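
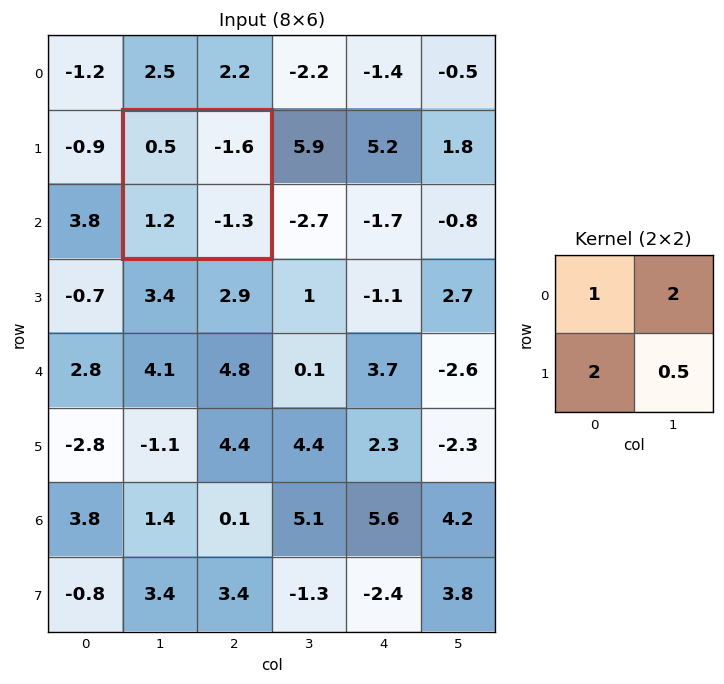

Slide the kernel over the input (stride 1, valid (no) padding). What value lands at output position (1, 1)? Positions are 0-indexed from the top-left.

The receptive field on the input at this output position is [0.5 -1.6 / 1.2 -1.3]. Elementwise product with the kernel and sum: 0.5·1 + -1.6·2 + 1.2·2 + -1.3·0.5.

-0.95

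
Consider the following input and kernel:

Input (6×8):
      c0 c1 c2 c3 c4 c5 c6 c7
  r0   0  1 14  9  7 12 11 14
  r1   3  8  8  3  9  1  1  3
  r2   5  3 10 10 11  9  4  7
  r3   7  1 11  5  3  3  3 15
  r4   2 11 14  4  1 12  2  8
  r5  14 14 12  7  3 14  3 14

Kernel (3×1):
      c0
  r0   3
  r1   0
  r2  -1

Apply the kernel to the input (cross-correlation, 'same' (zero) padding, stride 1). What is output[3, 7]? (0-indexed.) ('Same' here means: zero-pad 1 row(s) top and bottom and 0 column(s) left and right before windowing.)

The receptive field on the zero-padded input at this output position is [7 / 15 / 8]. Elementwise product with the kernel and sum: 7·3 + 8·-1.

13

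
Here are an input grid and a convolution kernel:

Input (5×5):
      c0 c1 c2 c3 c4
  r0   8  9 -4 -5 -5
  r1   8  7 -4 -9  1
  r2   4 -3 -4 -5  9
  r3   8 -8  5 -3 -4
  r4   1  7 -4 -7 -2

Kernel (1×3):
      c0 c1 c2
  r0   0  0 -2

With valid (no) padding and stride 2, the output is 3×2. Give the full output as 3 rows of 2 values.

Output[0,0]: The receptive field on the input at this output position is [8 9 -4]. Elementwise product with the kernel and sum: -4·-2.

8 10
8 -18
8 4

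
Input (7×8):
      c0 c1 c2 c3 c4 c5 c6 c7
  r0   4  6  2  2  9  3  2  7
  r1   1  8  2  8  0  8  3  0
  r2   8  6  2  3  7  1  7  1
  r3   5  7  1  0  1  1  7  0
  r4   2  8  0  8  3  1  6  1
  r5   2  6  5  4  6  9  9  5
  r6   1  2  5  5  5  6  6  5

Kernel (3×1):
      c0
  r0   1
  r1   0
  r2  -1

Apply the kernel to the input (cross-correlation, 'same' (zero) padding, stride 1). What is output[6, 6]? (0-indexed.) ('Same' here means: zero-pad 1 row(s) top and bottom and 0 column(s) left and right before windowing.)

The receptive field on the zero-padded input at this output position is [9 / 6 / 0]. Elementwise product with the kernel and sum: 9·1 + 0·-1.

9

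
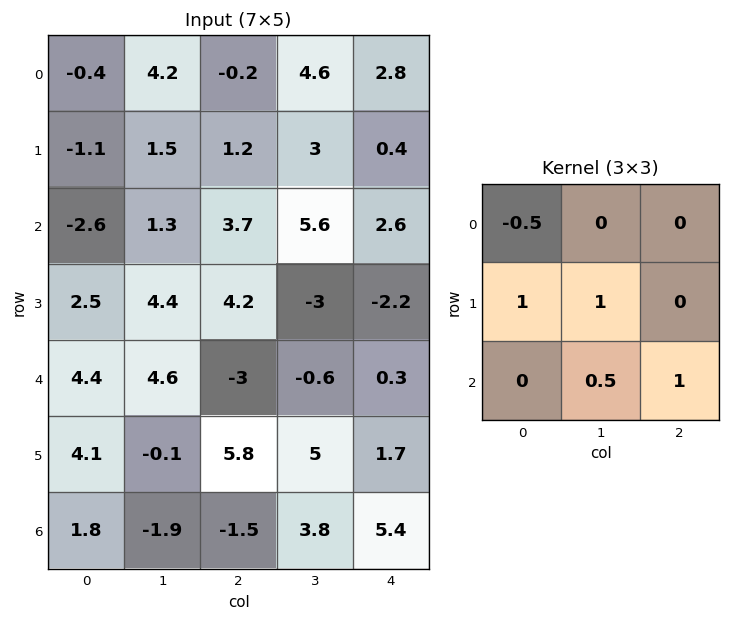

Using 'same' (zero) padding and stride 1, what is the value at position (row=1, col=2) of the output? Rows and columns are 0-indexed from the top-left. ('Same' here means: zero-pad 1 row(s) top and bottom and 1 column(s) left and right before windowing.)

8.05

The receptive field on the zero-padded input at this output position is [4.2 -0.2 4.6 / 1.5 1.2 3 / 1.3 3.7 5.6]. Elementwise product with the kernel and sum: 4.2·-0.5 + 1.5·1 + 1.2·1 + 3.7·0.5 + 5.6·1.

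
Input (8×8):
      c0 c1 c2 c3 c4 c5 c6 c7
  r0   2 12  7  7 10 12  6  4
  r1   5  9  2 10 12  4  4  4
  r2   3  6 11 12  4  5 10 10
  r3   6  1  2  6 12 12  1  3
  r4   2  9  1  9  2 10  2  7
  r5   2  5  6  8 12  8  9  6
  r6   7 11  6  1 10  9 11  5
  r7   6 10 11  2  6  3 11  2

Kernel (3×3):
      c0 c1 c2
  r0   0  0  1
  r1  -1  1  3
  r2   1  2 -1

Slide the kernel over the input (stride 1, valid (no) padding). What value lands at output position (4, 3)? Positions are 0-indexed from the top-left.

50

The receptive field on the input at this output position is [9 2 10 / 8 12 8 / 1 10 9]. Elementwise product with the kernel and sum: 10·1 + 8·-1 + 12·1 + 8·3 + 1·1 + 10·2 + 9·-1.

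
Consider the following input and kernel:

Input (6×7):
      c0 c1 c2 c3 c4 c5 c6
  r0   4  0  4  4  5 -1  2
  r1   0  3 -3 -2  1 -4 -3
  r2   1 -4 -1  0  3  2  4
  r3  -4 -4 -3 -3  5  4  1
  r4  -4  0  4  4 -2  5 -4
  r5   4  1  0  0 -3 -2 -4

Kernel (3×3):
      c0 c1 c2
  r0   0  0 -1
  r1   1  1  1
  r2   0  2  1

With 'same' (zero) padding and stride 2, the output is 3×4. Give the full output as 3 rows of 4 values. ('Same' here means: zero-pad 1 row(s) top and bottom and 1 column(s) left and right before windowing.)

Output[0,0]: The receptive field on the zero-padded input at this output position is [0 0 0 / 0 4 0 / 0 0 3]. Elementwise product with the kernel and sum: 0·-1 + 0·1 + 4·1 + 0·1 + 0·2 + 3·1.
Output[0,1]: The receptive field on the zero-padded input at this output position is [0 0 0 / 0 4 4 / 3 -3 -2]. Elementwise product with the kernel and sum: 0·-1 + 0·1 + 4·1 + 4·1 + -3·2 + -2·1.

7 0 6 -5
-18 -12 23 8
9 11 -5 -7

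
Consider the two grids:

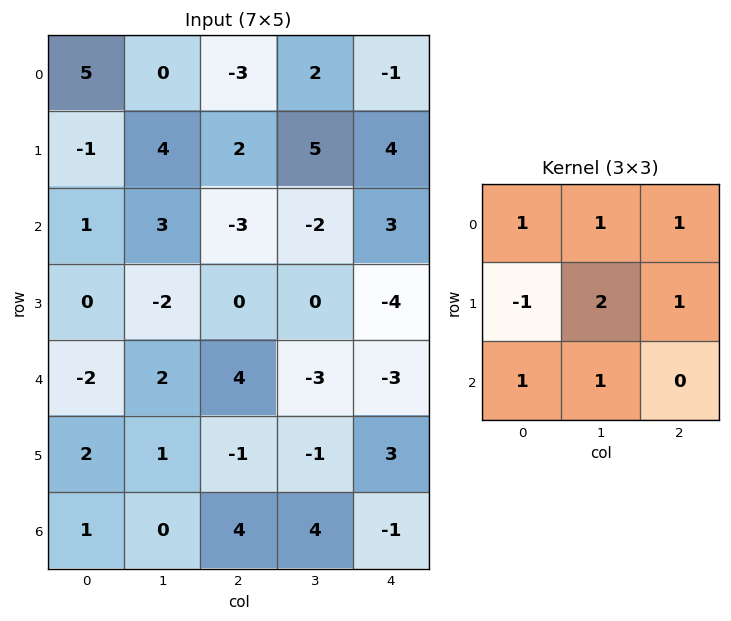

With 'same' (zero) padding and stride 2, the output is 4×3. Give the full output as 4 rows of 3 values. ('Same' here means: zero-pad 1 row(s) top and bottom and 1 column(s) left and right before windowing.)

9 2 5
8 -2 13
-2 1 -5
5 11 -4

Output[0,0]: The receptive field on the zero-padded input at this output position is [0 0 0 / 0 5 0 / 0 -1 4]. Elementwise product with the kernel and sum: 0·1 + 0·1 + 0·1 + 0·-1 + 5·2 + 0·1 + 0·1 + -1·1.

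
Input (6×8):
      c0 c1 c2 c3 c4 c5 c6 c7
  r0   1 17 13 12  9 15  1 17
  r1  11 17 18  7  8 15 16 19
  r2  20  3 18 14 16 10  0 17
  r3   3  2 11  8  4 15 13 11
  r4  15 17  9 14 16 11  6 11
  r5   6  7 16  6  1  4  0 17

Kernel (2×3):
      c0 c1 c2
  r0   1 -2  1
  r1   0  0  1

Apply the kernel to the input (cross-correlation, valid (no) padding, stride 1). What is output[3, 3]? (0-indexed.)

26

The receptive field on the input at this output position is [8 4 15 / 14 16 11]. Elementwise product with the kernel and sum: 8·1 + 4·-2 + 15·1 + 11·1.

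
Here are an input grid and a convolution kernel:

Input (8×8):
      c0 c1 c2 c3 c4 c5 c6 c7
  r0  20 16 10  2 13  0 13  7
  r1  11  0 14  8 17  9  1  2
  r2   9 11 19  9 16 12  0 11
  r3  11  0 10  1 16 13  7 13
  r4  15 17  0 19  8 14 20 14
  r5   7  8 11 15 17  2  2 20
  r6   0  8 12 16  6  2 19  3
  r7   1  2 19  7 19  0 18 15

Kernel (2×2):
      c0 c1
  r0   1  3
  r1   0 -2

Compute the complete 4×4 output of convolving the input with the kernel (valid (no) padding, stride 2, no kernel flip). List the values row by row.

Output[0,0]: The receptive field on the input at this output position is [20 16 / 11 0]. Elementwise product with the kernel and sum: 20·1 + 16·3 + 0·-2.
Output[0,1]: The receptive field on the input at this output position is [10 2 / 14 8]. Elementwise product with the kernel and sum: 10·1 + 2·3 + 8·-2.

68 0 -5 30
42 44 26 7
50 27 46 22
20 46 12 -2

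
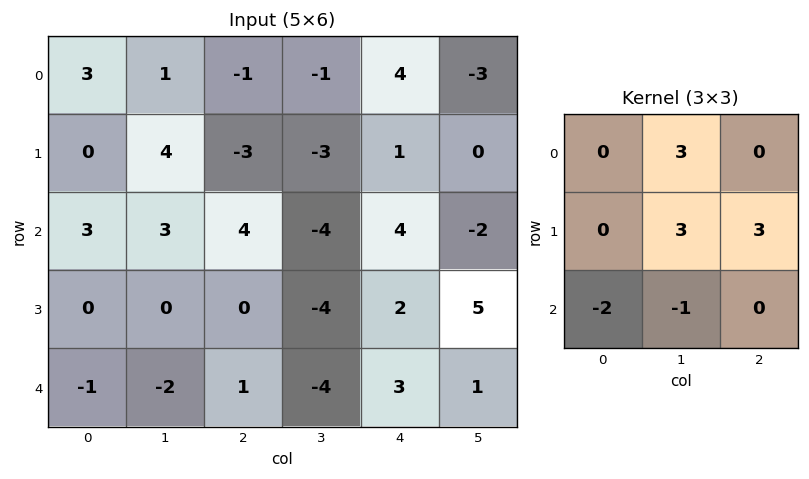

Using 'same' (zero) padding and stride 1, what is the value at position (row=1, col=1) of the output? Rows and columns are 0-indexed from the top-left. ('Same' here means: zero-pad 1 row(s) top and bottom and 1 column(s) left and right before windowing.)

The receptive field on the zero-padded input at this output position is [3 1 -1 / 0 4 -3 / 3 3 4]. Elementwise product with the kernel and sum: 1·3 + 4·3 + -3·3 + 3·-2 + 3·-1.

-3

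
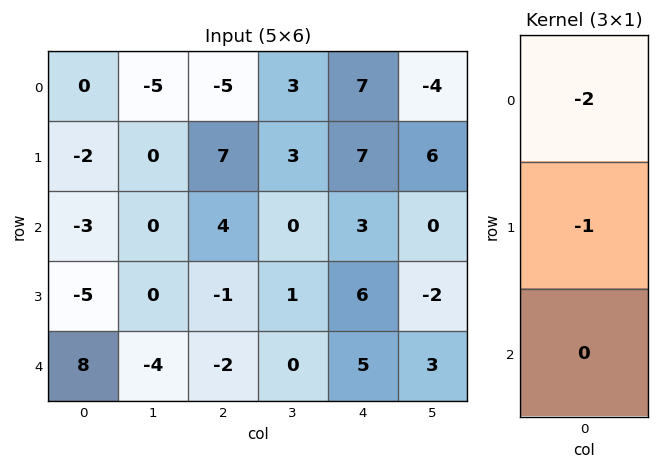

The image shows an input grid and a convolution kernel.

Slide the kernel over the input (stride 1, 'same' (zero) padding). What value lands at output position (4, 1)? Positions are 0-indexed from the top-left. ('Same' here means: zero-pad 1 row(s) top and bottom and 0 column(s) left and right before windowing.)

The receptive field on the zero-padded input at this output position is [0 / -4 / 0]. Elementwise product with the kernel and sum: 0·-2 + -4·-1.

4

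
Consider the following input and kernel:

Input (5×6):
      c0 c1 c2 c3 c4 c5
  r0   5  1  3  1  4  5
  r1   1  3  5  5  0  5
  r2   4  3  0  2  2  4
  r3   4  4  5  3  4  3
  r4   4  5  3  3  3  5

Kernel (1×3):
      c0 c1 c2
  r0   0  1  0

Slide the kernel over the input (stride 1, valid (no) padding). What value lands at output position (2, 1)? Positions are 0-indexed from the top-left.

The receptive field on the input at this output position is [3 0 2]. Elementwise product with the kernel and sum: 0·1.

0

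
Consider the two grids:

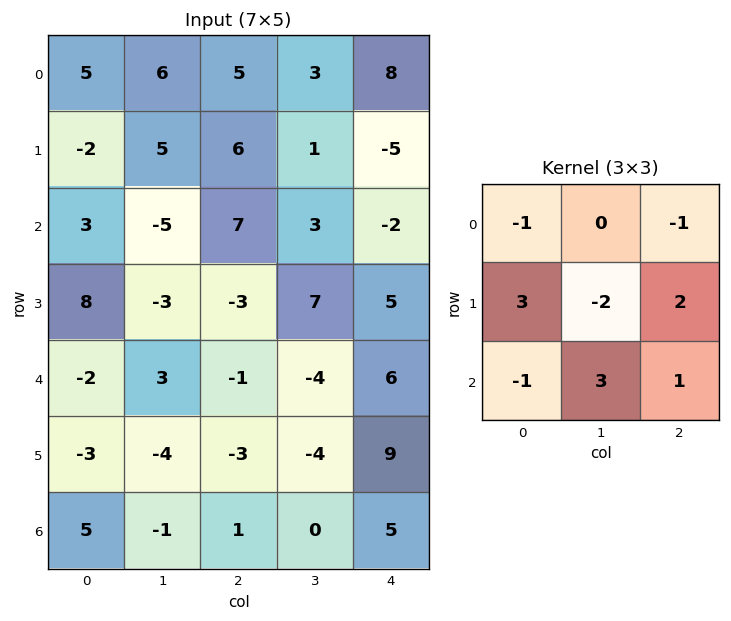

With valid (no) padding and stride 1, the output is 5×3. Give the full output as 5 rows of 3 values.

-25 25 -7
9 -28 39
24 3 -23
-31 -10 15
-11 -9 16

Output[0,0]: The receptive field on the input at this output position is [5 6 5 / -2 5 6 / 3 -5 7]. Elementwise product with the kernel and sum: 5·-1 + 5·-1 + -2·3 + 5·-2 + 6·2 + 3·-1 + -5·3 + 7·1.
Output[0,1]: The receptive field on the input at this output position is [6 5 3 / 5 6 1 / -5 7 3]. Elementwise product with the kernel and sum: 6·-1 + 3·-1 + 5·3 + 6·-2 + 1·2 + -5·-1 + 7·3 + 3·1.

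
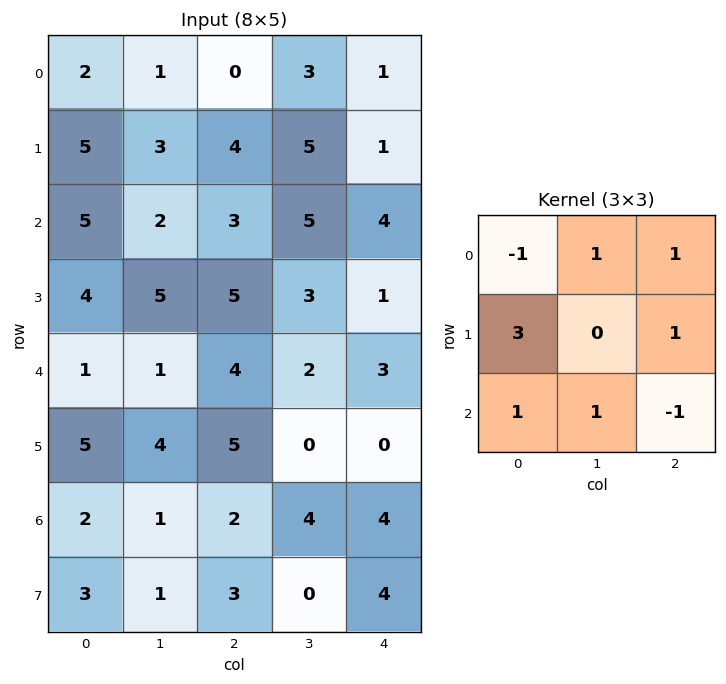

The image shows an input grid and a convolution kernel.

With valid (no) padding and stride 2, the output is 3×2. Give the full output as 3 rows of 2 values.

Output[0,0]: The receptive field on the input at this output position is [2 1 0 / 5 3 4 / 5 2 3]. Elementwise product with the kernel and sum: 2·-1 + 1·1 + 0·1 + 5·3 + 4·1 + 5·1 + 2·1 + 3·-1.

22 21
15 25
25 18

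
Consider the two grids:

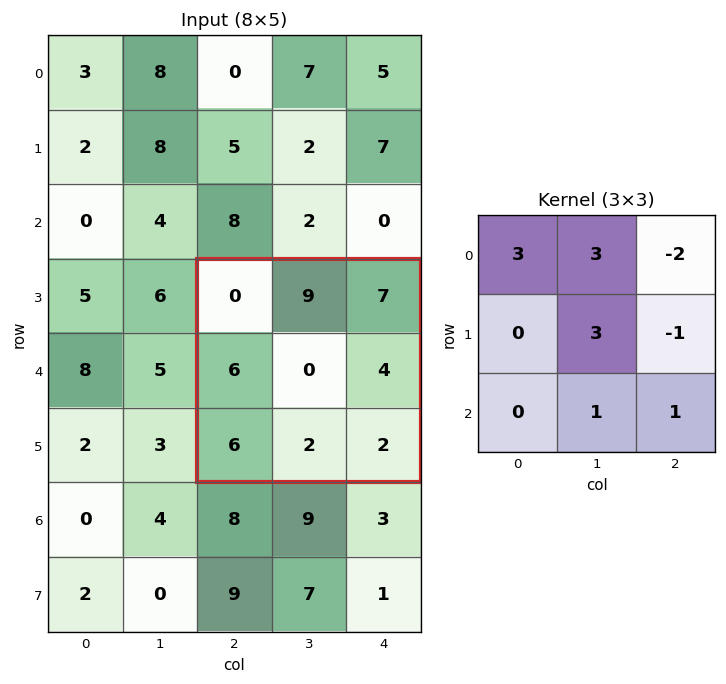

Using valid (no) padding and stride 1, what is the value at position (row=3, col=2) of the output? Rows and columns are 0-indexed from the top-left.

13

The receptive field on the input at this output position is [0 9 7 / 6 0 4 / 6 2 2]. Elementwise product with the kernel and sum: 0·3 + 9·3 + 7·-2 + 0·3 + 4·-1 + 2·1 + 2·1.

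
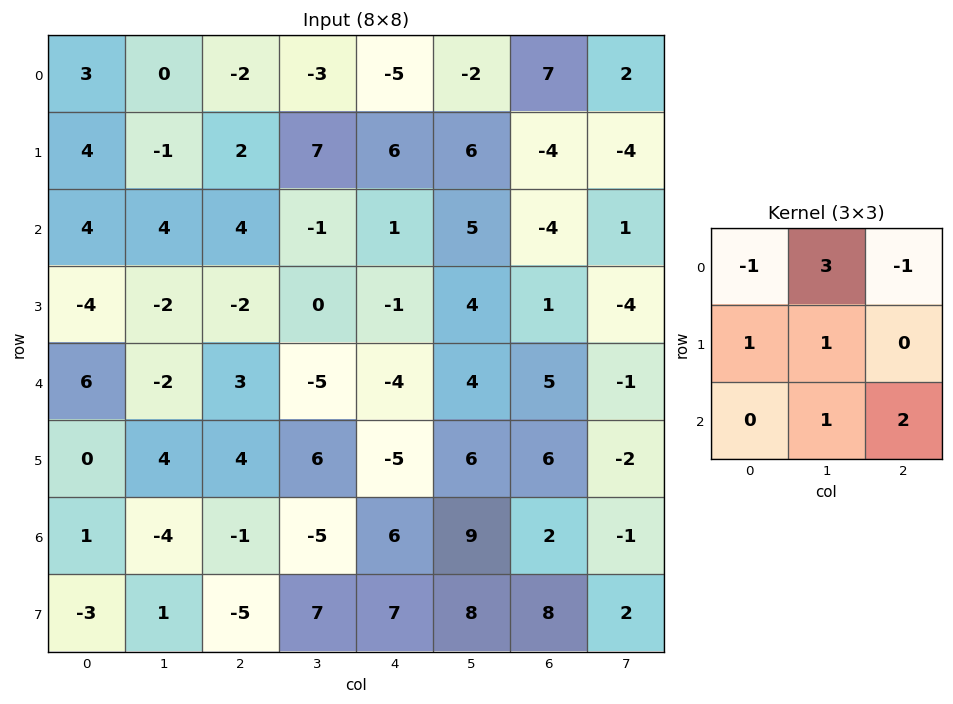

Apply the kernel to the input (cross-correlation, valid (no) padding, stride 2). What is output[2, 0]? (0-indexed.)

-17

The receptive field on the input at this output position is [6 -2 3 / 0 4 4 / 1 -4 -1]. Elementwise product with the kernel and sum: 6·-1 + -2·3 + 3·-1 + 0·1 + 4·1 + -4·1 + -1·2.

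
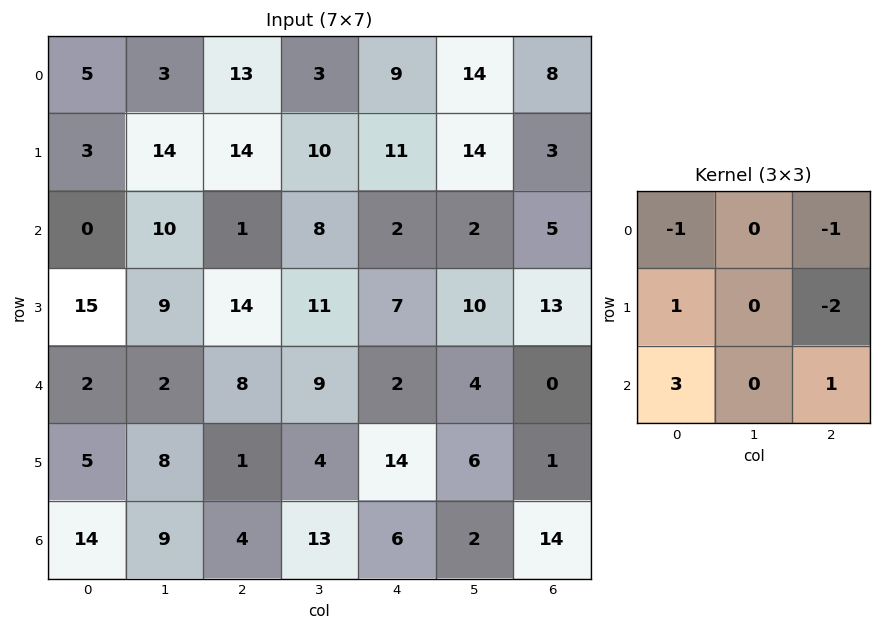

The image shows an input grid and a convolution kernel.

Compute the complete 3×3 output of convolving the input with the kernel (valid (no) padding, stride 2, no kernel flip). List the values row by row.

-42 -25 -1
0 23 -20
39 -19 42

Output[0,0]: The receptive field on the input at this output position is [5 3 13 / 3 14 14 / 0 10 1]. Elementwise product with the kernel and sum: 5·-1 + 13·-1 + 3·1 + 14·-2 + 0·3 + 1·1.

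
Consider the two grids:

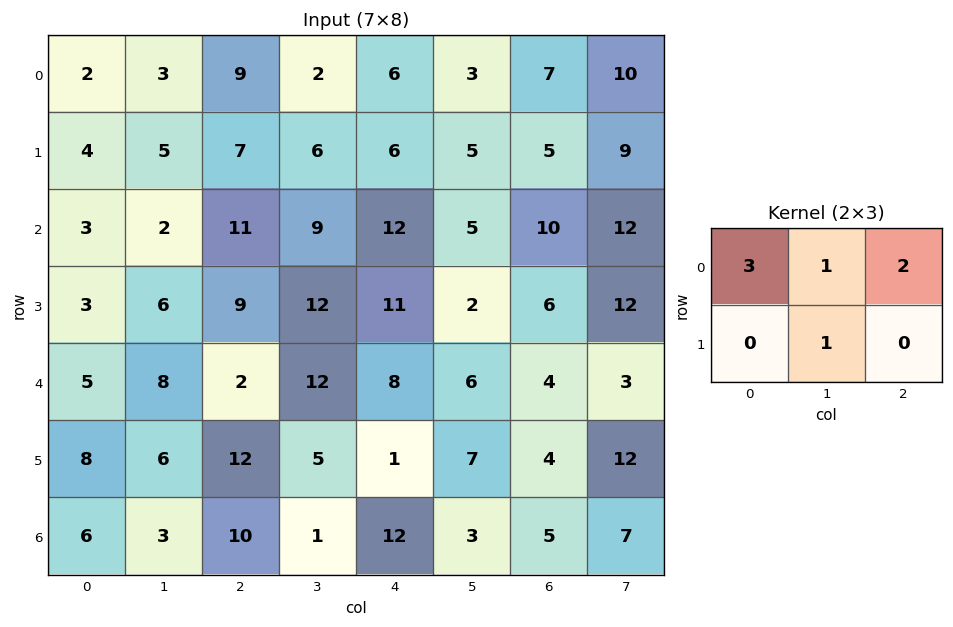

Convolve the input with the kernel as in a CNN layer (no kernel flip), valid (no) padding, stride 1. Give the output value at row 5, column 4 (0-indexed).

21

The receptive field on the input at this output position is [1 7 4 / 12 3 5]. Elementwise product with the kernel and sum: 1·3 + 7·1 + 4·2 + 3·1.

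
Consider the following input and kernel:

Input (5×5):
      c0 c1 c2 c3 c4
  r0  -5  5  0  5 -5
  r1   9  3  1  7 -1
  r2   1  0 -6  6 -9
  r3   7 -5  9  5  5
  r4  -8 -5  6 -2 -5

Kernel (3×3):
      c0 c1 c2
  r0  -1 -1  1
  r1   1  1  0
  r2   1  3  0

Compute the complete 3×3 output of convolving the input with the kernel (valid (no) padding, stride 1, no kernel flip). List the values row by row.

Output[0,0]: The receptive field on the input at this output position is [-5 5 0 / 9 3 1 / 1 0 -6]. Elementwise product with the kernel and sum: -5·-1 + 5·-1 + 0·1 + 9·1 + 3·1 + 1·1 + 0·3.

13 -14 10
-18 19 15
-28 29 5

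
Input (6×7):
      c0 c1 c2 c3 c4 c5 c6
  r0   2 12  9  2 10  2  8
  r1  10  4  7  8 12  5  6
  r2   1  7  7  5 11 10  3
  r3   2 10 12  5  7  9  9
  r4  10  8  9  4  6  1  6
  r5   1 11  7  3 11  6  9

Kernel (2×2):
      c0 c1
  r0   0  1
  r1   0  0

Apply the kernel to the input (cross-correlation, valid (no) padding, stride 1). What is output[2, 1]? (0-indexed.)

7

The receptive field on the input at this output position is [7 7 / 10 12]. Elementwise product with the kernel and sum: 7·1.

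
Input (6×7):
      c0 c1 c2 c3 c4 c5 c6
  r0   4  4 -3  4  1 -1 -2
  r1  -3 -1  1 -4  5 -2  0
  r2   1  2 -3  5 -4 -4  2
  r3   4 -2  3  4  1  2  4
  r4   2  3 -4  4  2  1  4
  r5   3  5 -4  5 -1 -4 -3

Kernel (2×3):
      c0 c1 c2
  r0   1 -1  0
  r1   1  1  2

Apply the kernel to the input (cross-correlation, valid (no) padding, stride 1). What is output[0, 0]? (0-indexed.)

-2

The receptive field on the input at this output position is [4 4 -3 / -3 -1 1]. Elementwise product with the kernel and sum: 4·1 + 4·-1 + -3·1 + -1·1 + 1·2.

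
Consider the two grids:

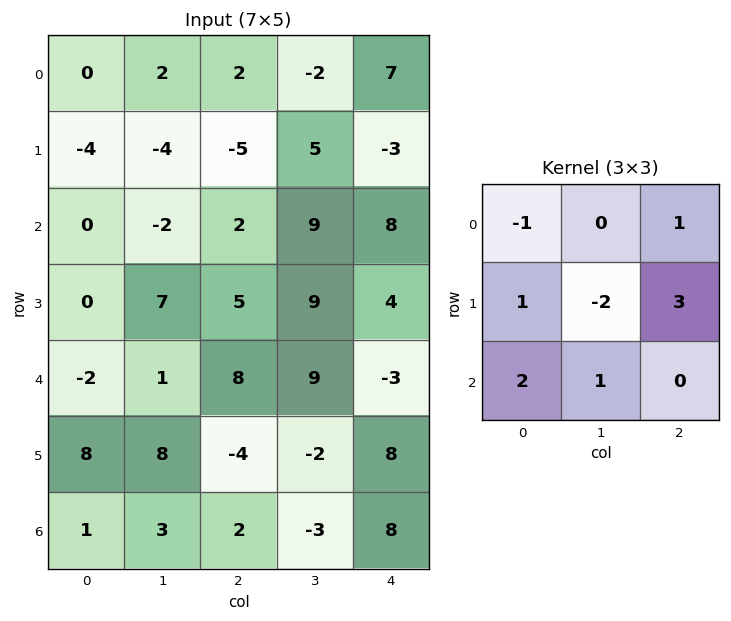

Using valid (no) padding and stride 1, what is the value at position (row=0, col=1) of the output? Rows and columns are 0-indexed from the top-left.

15

The receptive field on the input at this output position is [2 2 -2 / -4 -5 5 / -2 2 9]. Elementwise product with the kernel and sum: 2·-1 + -2·1 + -4·1 + -5·-2 + 5·3 + -2·2 + 2·1.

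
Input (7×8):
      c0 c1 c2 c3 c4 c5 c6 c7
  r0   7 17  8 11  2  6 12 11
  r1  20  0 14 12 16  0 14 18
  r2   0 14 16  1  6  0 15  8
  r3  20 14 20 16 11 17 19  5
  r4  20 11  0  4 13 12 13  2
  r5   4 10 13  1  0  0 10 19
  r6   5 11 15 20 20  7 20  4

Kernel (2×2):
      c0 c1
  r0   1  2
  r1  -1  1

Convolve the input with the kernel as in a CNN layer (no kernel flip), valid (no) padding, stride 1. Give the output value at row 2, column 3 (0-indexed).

The receptive field on the input at this output position is [1 6 / 16 11]. Elementwise product with the kernel and sum: 1·1 + 6·2 + 16·-1 + 11·1.

8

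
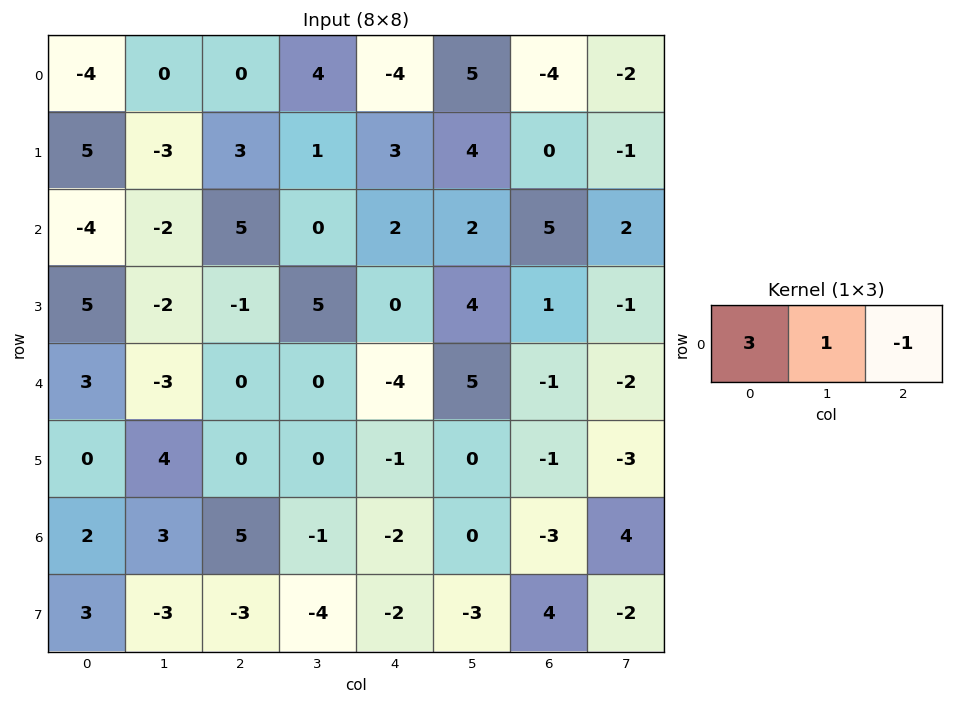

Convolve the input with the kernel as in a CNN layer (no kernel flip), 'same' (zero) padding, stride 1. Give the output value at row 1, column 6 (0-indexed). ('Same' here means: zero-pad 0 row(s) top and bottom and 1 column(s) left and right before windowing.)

13

The receptive field on the zero-padded input at this output position is [4 0 -1]. Elementwise product with the kernel and sum: 4·3 + 0·1 + -1·-1.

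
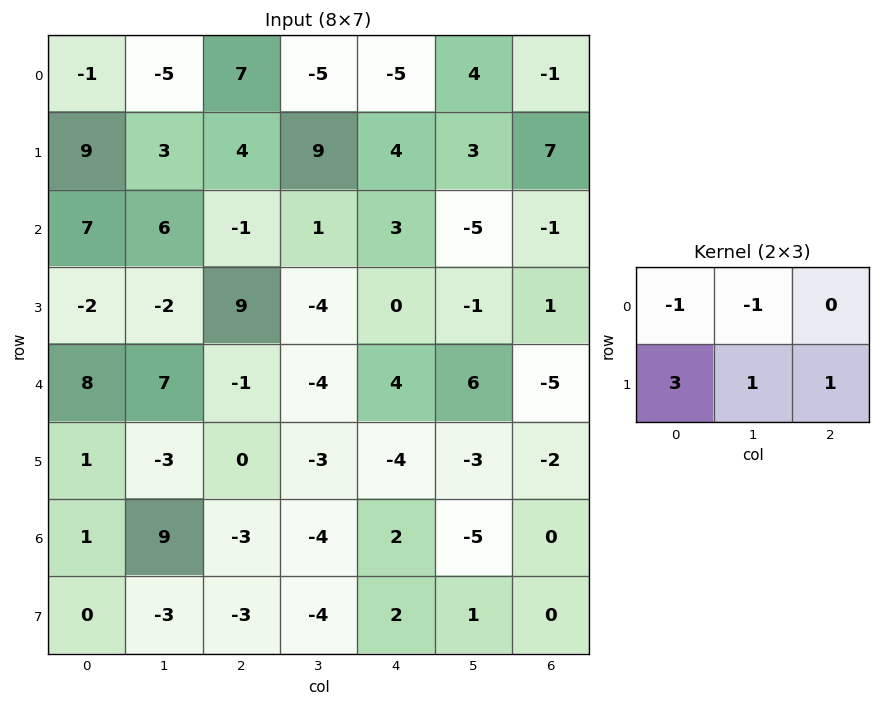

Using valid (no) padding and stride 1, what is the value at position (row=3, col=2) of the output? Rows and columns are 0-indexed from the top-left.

-8

The receptive field on the input at this output position is [9 -4 0 / -1 -4 4]. Elementwise product with the kernel and sum: 9·-1 + -4·-1 + -1·3 + -4·1 + 4·1.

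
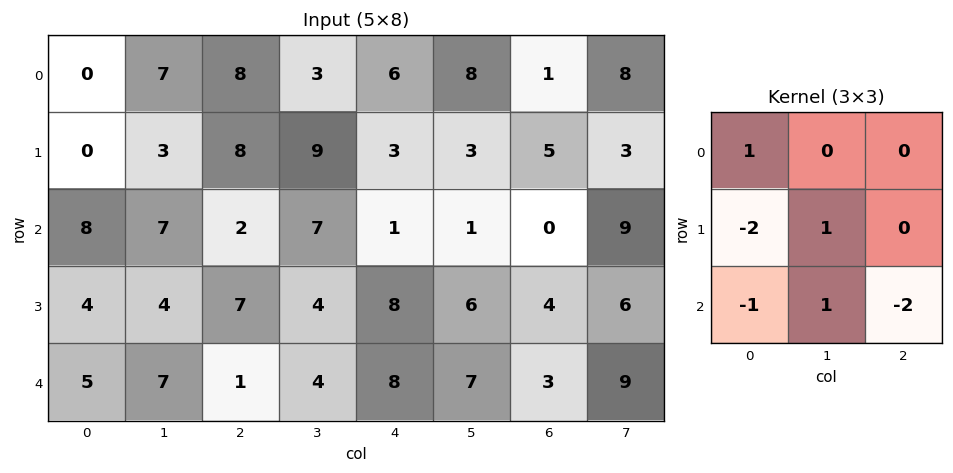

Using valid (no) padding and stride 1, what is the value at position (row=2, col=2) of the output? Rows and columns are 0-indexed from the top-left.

-21

The receptive field on the input at this output position is [2 7 1 / 7 4 8 / 1 4 8]. Elementwise product with the kernel and sum: 2·1 + 7·-2 + 4·1 + 1·-1 + 4·1 + 8·-2.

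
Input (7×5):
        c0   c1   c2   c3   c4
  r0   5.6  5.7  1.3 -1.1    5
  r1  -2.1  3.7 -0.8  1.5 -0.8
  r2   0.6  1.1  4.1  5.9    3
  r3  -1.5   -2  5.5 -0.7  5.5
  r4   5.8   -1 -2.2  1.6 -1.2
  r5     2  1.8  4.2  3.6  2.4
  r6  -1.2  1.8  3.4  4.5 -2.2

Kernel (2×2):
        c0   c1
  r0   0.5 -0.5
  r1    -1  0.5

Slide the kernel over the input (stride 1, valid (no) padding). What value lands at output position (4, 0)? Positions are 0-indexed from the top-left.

2.3

The receptive field on the input at this output position is [5.8 -1 / 2 1.8]. Elementwise product with the kernel and sum: 5.8·0.5 + -1·-0.5 + 2·-1 + 1.8·0.5.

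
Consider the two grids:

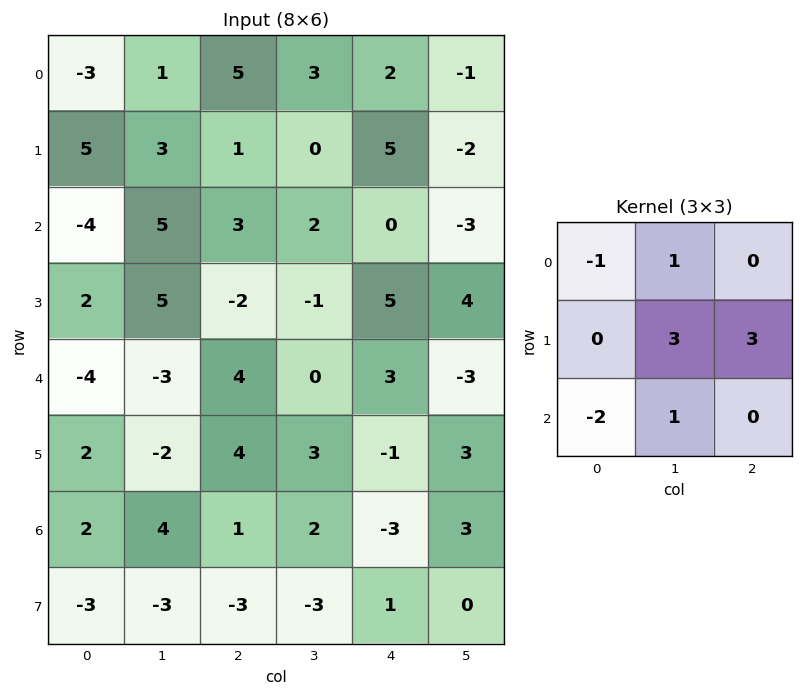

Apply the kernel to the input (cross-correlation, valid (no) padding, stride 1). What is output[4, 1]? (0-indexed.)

21

The receptive field on the input at this output position is [-3 4 0 / -2 4 3 / 4 1 2]. Elementwise product with the kernel and sum: -3·-1 + 4·1 + 4·3 + 3·3 + 4·-2 + 1·1.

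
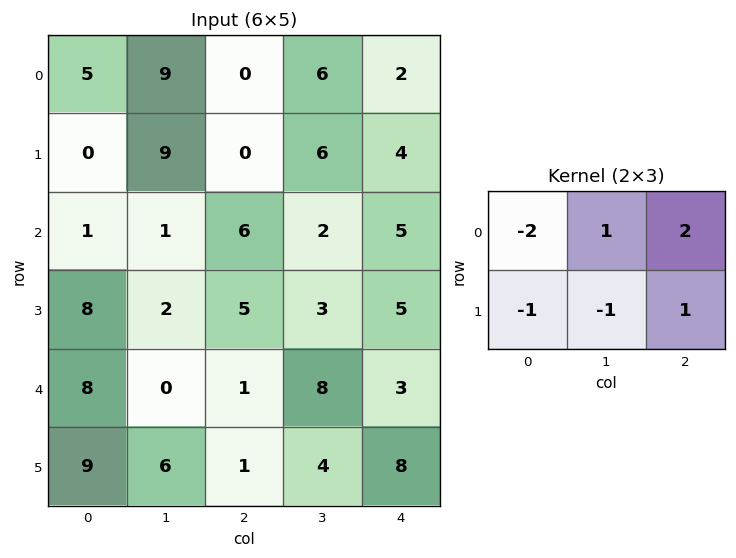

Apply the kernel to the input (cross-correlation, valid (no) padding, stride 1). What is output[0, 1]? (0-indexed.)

The receptive field on the input at this output position is [9 0 6 / 9 0 6]. Elementwise product with the kernel and sum: 9·-2 + 0·1 + 6·2 + 9·-1 + 0·-1 + 6·1.

-9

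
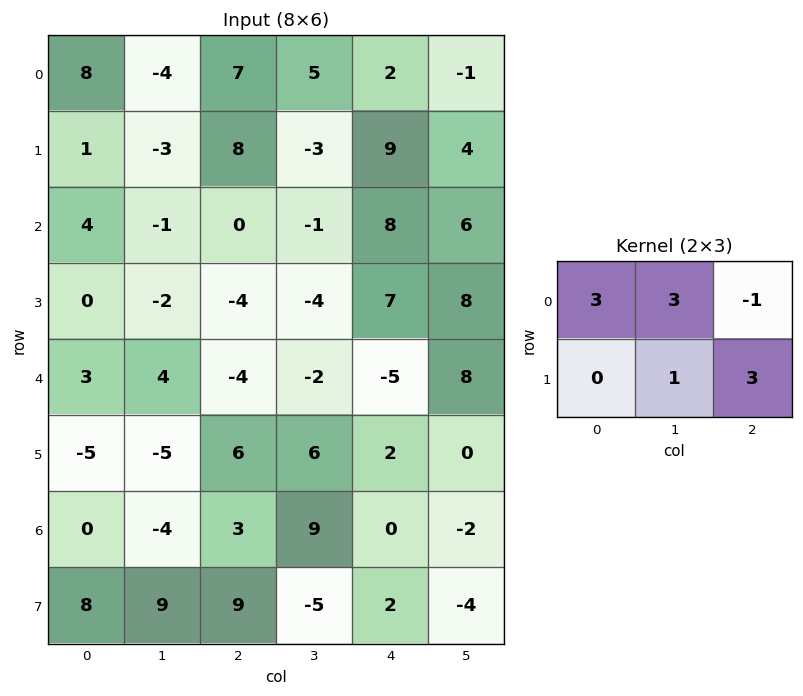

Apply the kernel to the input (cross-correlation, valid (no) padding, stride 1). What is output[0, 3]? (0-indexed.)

43

The receptive field on the input at this output position is [5 2 -1 / -3 9 4]. Elementwise product with the kernel and sum: 5·3 + 2·3 + -1·-1 + 9·1 + 4·3.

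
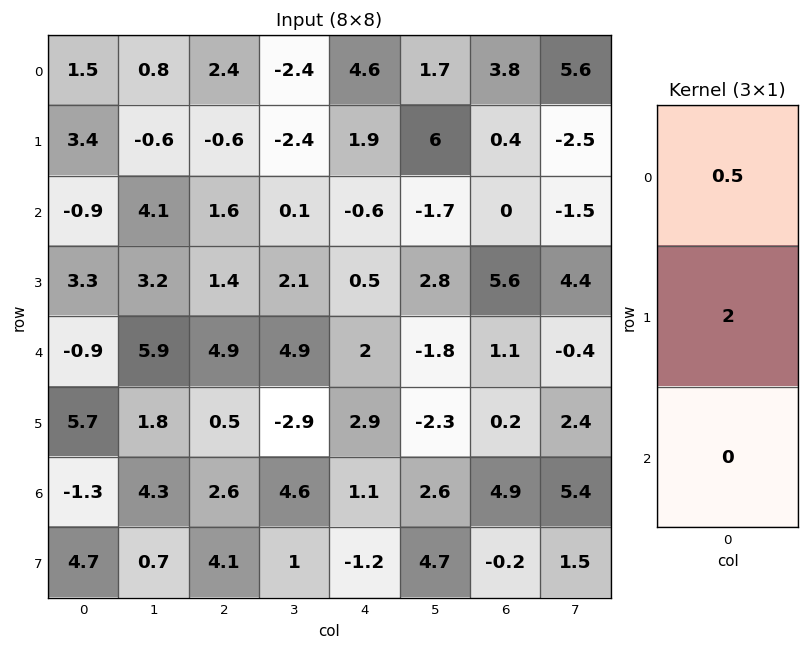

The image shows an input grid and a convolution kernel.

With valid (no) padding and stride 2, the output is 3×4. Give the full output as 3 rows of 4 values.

7.55 0 6.1 2.7
6.15 3.6 0.7 11.2
10.95 3.45 6.8 0.95

Output[0,0]: The receptive field on the input at this output position is [1.5 / 3.4 / -0.9]. Elementwise product with the kernel and sum: 1.5·0.5 + 3.4·2.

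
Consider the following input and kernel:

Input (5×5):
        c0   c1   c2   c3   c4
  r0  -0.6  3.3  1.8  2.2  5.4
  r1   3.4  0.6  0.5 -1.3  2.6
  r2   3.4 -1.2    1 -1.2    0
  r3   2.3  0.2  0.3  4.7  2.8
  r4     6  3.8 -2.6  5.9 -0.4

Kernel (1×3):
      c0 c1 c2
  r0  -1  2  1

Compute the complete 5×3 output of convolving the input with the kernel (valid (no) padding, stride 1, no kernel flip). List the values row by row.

Output[0,0]: The receptive field on the input at this output position is [-0.6 3.3 1.8]. Elementwise product with the kernel and sum: -0.6·-1 + 3.3·2 + 1.8·1.
Output[0,1]: The receptive field on the input at this output position is [3.3 1.8 2.2]. Elementwise product with the kernel and sum: 3.3·-1 + 1.8·2 + 2.2·1.

9 2.5 8
-1.7 -0.9 -0.5
-4.8 2 -3.4
-1.6 5.1 11.9
-1 -3.1 14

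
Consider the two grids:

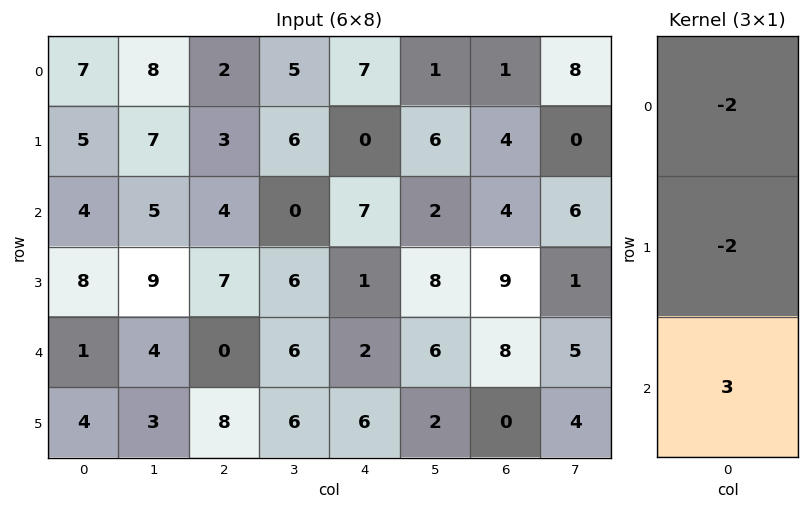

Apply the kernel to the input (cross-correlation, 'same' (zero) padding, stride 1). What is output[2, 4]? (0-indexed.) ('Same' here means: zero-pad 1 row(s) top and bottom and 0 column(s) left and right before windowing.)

-11

The receptive field on the zero-padded input at this output position is [0 / 7 / 1]. Elementwise product with the kernel and sum: 0·-2 + 7·-2 + 1·3.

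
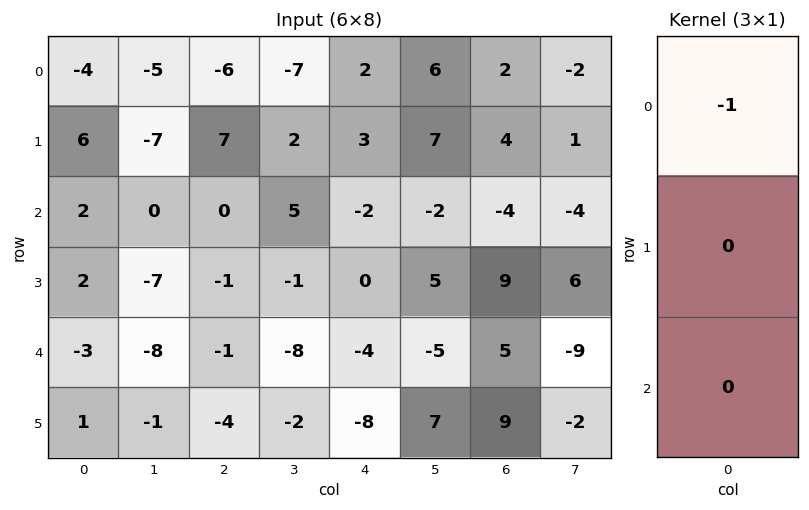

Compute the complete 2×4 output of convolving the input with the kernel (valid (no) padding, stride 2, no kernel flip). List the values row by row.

4 6 -2 -2
-2 0 2 4

Output[0,0]: The receptive field on the input at this output position is [-4 / 6 / 2]. Elementwise product with the kernel and sum: -4·-1.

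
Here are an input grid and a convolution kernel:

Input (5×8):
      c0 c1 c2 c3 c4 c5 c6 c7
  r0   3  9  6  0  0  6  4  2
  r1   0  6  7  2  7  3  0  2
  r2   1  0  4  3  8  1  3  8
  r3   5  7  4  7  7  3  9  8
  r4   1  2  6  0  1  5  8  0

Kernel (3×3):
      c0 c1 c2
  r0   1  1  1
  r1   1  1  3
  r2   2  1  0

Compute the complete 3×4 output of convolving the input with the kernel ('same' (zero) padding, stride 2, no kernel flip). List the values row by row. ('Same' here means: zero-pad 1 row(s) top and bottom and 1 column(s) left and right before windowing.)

30 34 29 22
12 46 47 48
19 26 33 33

Output[0,0]: The receptive field on the zero-padded input at this output position is [0 0 0 / 0 3 9 / 0 0 6]. Elementwise product with the kernel and sum: 0·1 + 0·1 + 0·1 + 0·1 + 3·1 + 9·3 + 0·2 + 0·1.
Output[0,1]: The receptive field on the zero-padded input at this output position is [0 0 0 / 9 6 0 / 6 7 2]. Elementwise product with the kernel and sum: 0·1 + 0·1 + 0·1 + 9·1 + 6·1 + 0·3 + 6·2 + 7·1.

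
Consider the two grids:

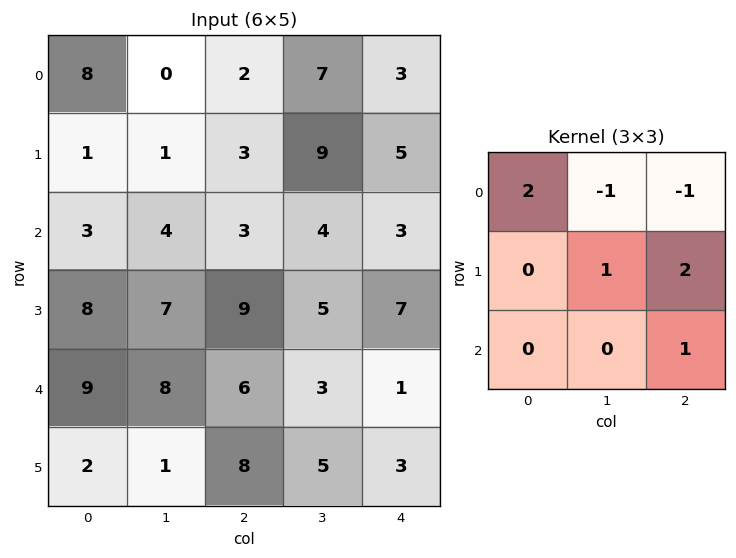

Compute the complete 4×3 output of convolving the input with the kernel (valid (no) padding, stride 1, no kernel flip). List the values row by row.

24 16 16
17 6 9
30 23 19
28 17 14

Output[0,0]: The receptive field on the input at this output position is [8 0 2 / 1 1 3 / 3 4 3]. Elementwise product with the kernel and sum: 8·2 + 0·-1 + 2·-1 + 1·1 + 3·2 + 3·1.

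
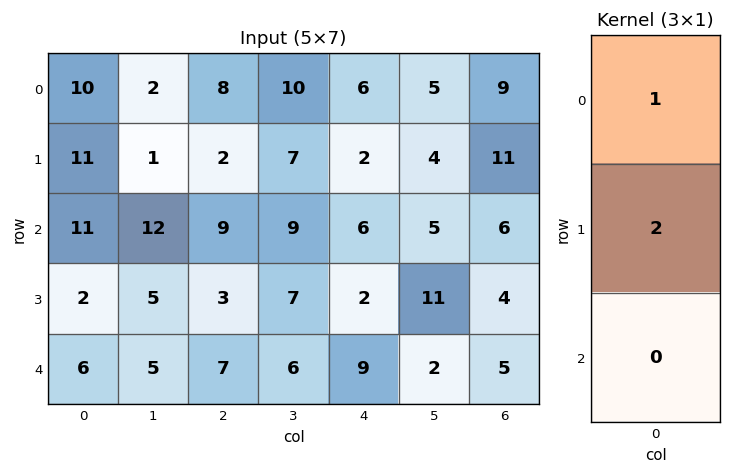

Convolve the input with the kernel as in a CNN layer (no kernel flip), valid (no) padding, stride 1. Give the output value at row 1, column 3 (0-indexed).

25

The receptive field on the input at this output position is [7 / 9 / 7]. Elementwise product with the kernel and sum: 7·1 + 9·2.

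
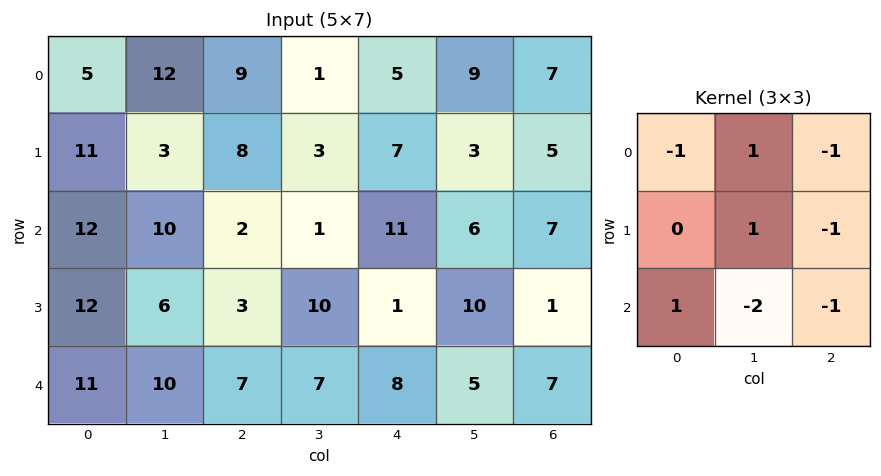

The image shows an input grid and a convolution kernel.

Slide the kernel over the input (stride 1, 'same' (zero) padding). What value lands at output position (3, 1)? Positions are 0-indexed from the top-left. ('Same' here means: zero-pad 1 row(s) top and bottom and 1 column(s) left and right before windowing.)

The receptive field on the zero-padded input at this output position is [12 10 2 / 12 6 3 / 11 10 7]. Elementwise product with the kernel and sum: 12·-1 + 10·1 + 2·-1 + 6·1 + 3·-1 + 11·1 + 10·-2 + 7·-1.

-17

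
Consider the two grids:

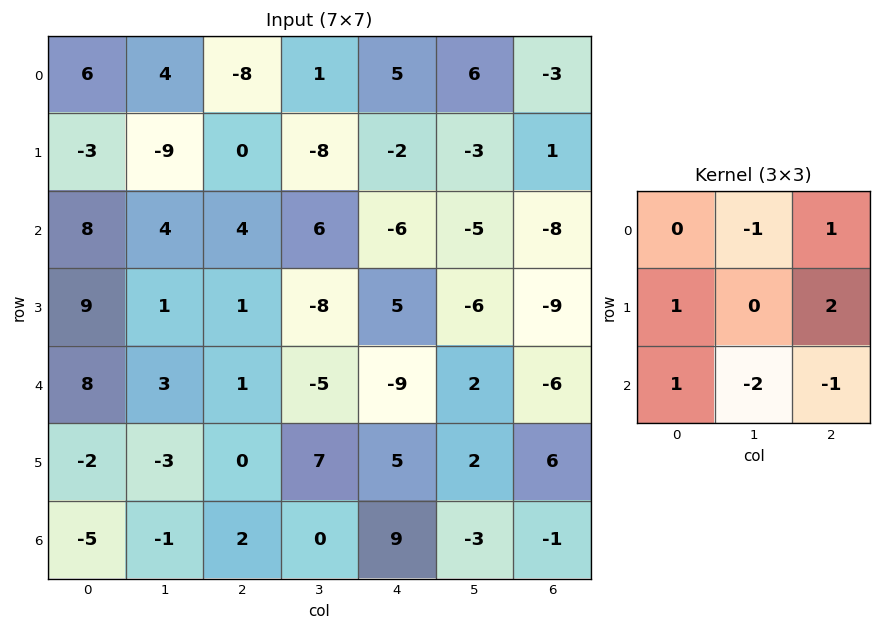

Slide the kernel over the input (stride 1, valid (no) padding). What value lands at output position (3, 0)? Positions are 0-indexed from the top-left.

The receptive field on the input at this output position is [9 1 1 / 8 3 1 / -2 -3 0]. Elementwise product with the kernel and sum: 1·-1 + 1·1 + 8·1 + 1·2 + -2·1 + -3·-2 + 0·-1.

14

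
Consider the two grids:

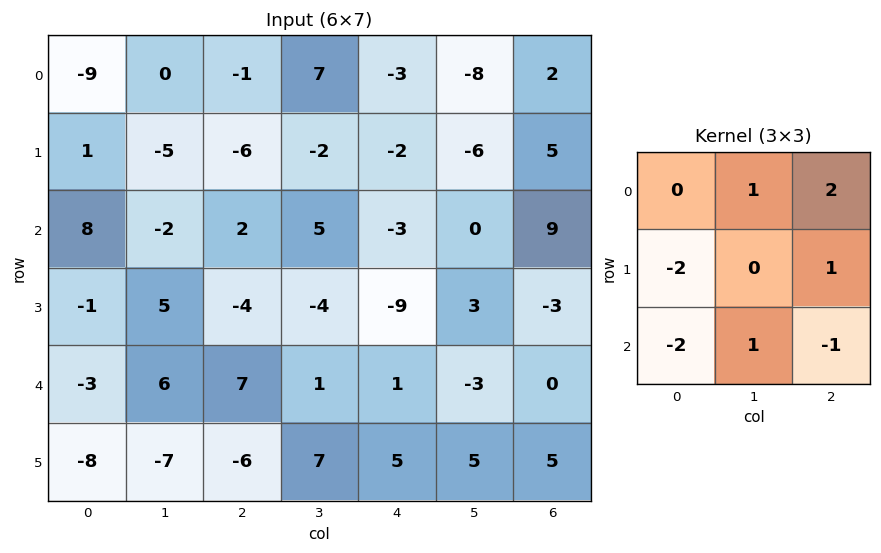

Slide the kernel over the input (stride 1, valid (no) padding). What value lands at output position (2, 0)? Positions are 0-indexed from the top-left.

The receptive field on the input at this output position is [8 -2 2 / -1 5 -4 / -3 6 7]. Elementwise product with the kernel and sum: -2·1 + 2·2 + -1·-2 + -4·1 + -3·-2 + 6·1 + 7·-1.

5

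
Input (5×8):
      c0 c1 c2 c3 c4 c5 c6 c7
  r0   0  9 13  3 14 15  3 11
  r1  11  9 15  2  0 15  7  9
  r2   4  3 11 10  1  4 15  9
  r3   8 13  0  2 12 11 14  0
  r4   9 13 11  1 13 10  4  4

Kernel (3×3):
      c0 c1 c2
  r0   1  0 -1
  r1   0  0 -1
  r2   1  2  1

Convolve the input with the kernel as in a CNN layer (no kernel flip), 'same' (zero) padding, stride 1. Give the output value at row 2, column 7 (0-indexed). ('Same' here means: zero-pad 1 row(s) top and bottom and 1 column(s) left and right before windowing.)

The receptive field on the zero-padded input at this output position is [7 9 0 / 15 9 0 / 14 0 0]. Elementwise product with the kernel and sum: 7·1 + 0·-1 + 0·-1 + 14·1 + 0·2 + 0·1.

21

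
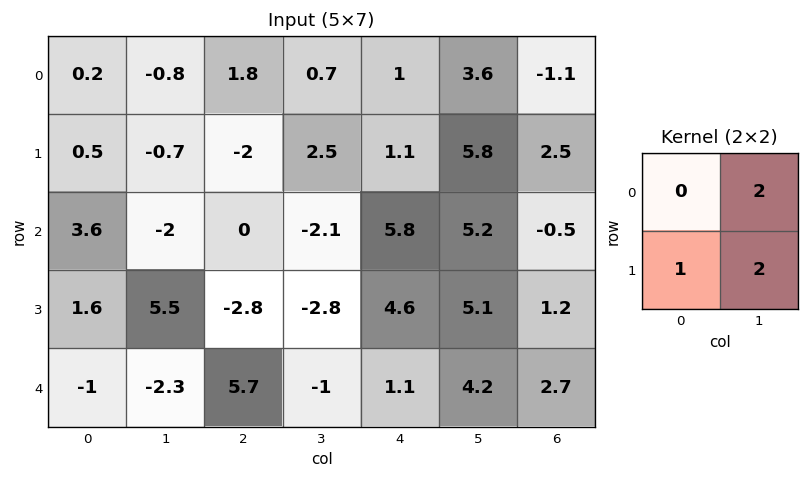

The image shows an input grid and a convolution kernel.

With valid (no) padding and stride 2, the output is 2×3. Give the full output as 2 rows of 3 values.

Output[0,0]: The receptive field on the input at this output position is [0.2 -0.8 / 0.5 -0.7]. Elementwise product with the kernel and sum: -0.8·2 + 0.5·1 + -0.7·2.

-2.5 4.4 19.9
8.6 -12.6 25.2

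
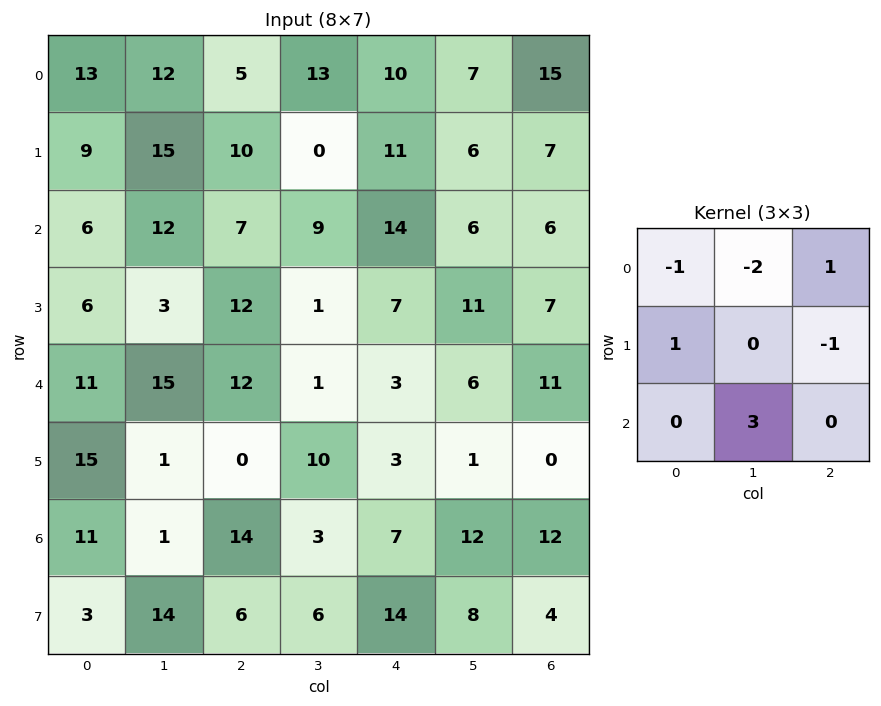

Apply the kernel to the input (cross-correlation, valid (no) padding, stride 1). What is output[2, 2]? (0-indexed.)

The receptive field on the input at this output position is [7 9 14 / 12 1 7 / 12 1 3]. Elementwise product with the kernel and sum: 7·-1 + 9·-2 + 14·1 + 12·1 + 7·-1 + 1·3.

-3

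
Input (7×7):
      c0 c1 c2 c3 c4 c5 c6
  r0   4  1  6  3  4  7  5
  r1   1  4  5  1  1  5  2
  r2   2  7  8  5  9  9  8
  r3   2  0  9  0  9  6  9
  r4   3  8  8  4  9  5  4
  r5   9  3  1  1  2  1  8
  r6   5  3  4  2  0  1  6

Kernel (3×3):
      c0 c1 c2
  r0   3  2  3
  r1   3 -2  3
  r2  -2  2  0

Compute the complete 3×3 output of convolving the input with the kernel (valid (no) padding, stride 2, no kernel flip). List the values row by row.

Output[0,0]: The receptive field on the input at this output position is [4 1 6 / 1 4 5 / 2 7 8]. Elementwise product with the kernel and sum: 4·3 + 1·2 + 6·3 + 1·3 + 4·-2 + 5·3 + 2·-2 + 7·2.

52 46 40
87 107 103
69 62 79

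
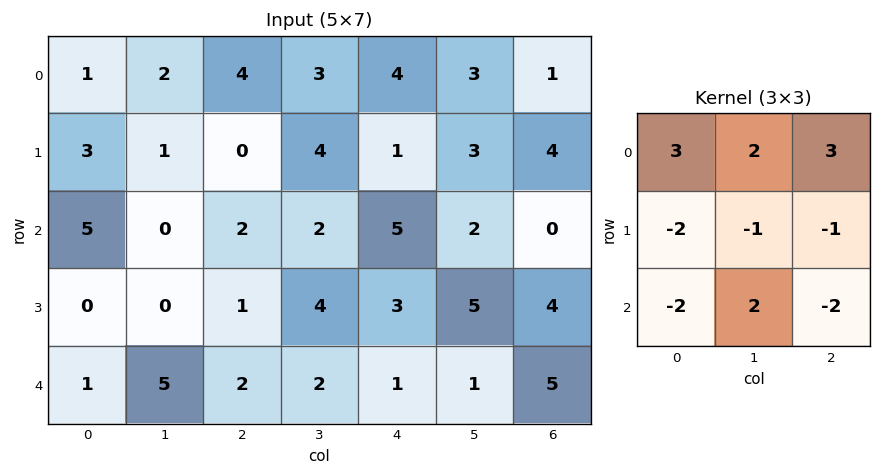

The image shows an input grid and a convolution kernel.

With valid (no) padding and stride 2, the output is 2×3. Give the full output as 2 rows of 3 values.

-2 15 6
24 14 -6

Output[0,0]: The receptive field on the input at this output position is [1 2 4 / 3 1 0 / 5 0 2]. Elementwise product with the kernel and sum: 1·3 + 2·2 + 4·3 + 3·-2 + 1·-1 + 0·-1 + 5·-2 + 0·2 + 2·-2.
Output[0,1]: The receptive field on the input at this output position is [4 3 4 / 0 4 1 / 2 2 5]. Elementwise product with the kernel and sum: 4·3 + 3·2 + 4·3 + 0·-2 + 4·-1 + 1·-1 + 2·-2 + 2·2 + 5·-2.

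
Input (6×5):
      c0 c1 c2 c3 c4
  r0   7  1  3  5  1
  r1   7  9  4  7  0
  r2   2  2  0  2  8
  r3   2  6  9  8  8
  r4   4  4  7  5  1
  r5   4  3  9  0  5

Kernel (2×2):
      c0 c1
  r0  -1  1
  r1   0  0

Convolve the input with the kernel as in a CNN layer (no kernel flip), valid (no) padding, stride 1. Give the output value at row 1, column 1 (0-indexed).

-5

The receptive field on the input at this output position is [9 4 / 2 0]. Elementwise product with the kernel and sum: 9·-1 + 4·1.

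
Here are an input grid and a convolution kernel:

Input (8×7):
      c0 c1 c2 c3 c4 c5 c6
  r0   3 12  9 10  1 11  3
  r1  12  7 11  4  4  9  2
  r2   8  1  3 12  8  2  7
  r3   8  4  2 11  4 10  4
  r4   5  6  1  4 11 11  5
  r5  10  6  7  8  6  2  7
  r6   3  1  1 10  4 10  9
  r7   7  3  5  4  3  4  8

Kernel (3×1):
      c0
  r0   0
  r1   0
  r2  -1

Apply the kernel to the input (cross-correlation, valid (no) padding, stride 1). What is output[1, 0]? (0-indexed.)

-8

The receptive field on the input at this output position is [12 / 8 / 8]. Elementwise product with the kernel and sum: 8·-1.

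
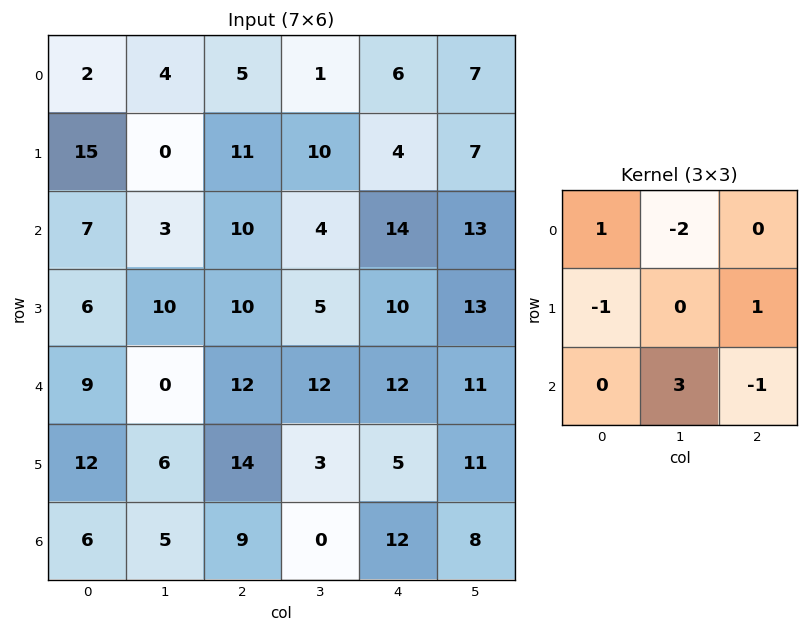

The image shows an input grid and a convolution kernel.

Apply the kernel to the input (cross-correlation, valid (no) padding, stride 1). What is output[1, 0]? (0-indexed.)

38

The receptive field on the input at this output position is [15 0 11 / 7 3 10 / 6 10 10]. Elementwise product with the kernel and sum: 15·1 + 0·-2 + 7·-1 + 10·1 + 10·3 + 10·-1.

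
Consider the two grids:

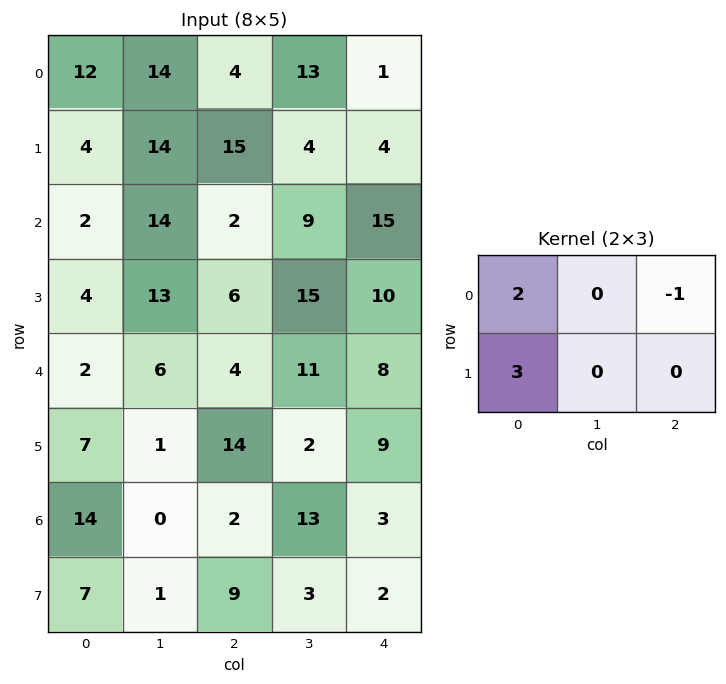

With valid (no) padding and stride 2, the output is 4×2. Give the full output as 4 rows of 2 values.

Output[0,0]: The receptive field on the input at this output position is [12 14 4 / 4 14 15]. Elementwise product with the kernel and sum: 12·2 + 4·-1 + 4·3.
Output[0,1]: The receptive field on the input at this output position is [4 13 1 / 15 4 4]. Elementwise product with the kernel and sum: 4·2 + 1·-1 + 15·3.

32 52
14 7
21 42
47 28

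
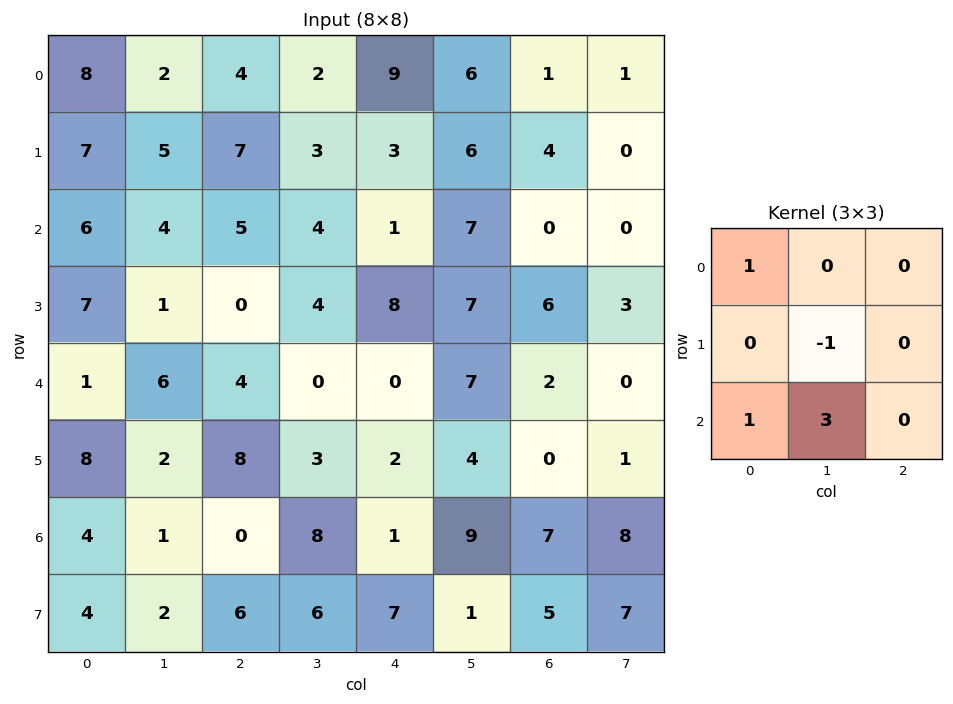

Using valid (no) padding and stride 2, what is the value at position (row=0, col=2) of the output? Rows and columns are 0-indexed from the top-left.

The receptive field on the input at this output position is [9 6 1 / 3 6 4 / 1 7 0]. Elementwise product with the kernel and sum: 9·1 + 6·-1 + 1·1 + 7·3.

25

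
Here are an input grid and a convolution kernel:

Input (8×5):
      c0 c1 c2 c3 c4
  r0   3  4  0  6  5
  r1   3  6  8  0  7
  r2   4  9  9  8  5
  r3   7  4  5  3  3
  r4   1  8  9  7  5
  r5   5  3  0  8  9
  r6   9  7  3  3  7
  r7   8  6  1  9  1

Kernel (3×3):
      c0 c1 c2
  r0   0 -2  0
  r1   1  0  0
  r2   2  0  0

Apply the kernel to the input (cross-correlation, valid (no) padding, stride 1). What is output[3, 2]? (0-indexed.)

The receptive field on the input at this output position is [5 3 3 / 9 7 5 / 0 8 9]. Elementwise product with the kernel and sum: 3·-2 + 9·1 + 0·2.

3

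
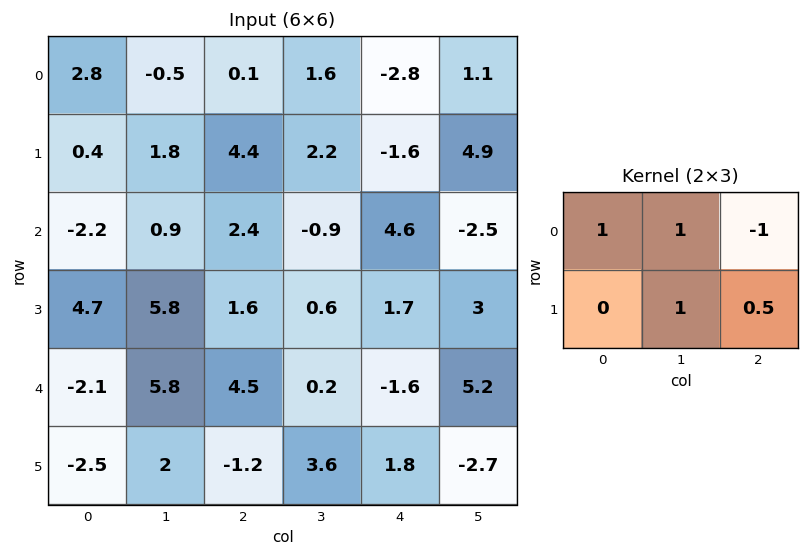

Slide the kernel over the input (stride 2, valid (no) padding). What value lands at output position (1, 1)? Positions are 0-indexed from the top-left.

The receptive field on the input at this output position is [2.4 -0.9 4.6 / 1.6 0.6 1.7]. Elementwise product with the kernel and sum: 2.4·1 + -0.9·1 + 4.6·-1 + 0.6·1 + 1.7·0.5.

-1.65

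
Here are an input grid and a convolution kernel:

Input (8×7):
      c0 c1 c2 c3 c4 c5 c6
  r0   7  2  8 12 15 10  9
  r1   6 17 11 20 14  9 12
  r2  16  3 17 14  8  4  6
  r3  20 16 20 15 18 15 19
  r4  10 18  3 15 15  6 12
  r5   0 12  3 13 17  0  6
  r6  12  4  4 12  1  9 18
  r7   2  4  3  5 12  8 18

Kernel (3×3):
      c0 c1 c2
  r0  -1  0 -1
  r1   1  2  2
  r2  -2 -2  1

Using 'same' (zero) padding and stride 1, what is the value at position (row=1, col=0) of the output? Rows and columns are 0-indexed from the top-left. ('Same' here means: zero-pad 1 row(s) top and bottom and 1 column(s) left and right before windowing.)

The receptive field on the zero-padded input at this output position is [0 7 2 / 0 6 17 / 0 16 3]. Elementwise product with the kernel and sum: 0·-1 + 2·-1 + 0·1 + 6·2 + 17·2 + 0·-2 + 16·-2 + 3·1.

15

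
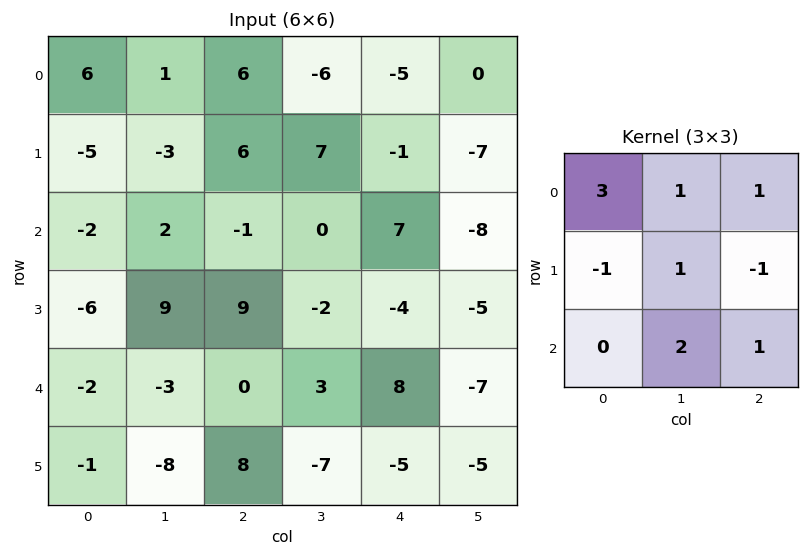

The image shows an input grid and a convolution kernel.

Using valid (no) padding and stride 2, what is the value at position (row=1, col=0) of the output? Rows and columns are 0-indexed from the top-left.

The receptive field on the input at this output position is [-2 2 -1 / -6 9 9 / -2 -3 0]. Elementwise product with the kernel and sum: -2·3 + 2·1 + -1·1 + -6·-1 + 9·1 + 9·-1 + -3·2 + 0·1.

-5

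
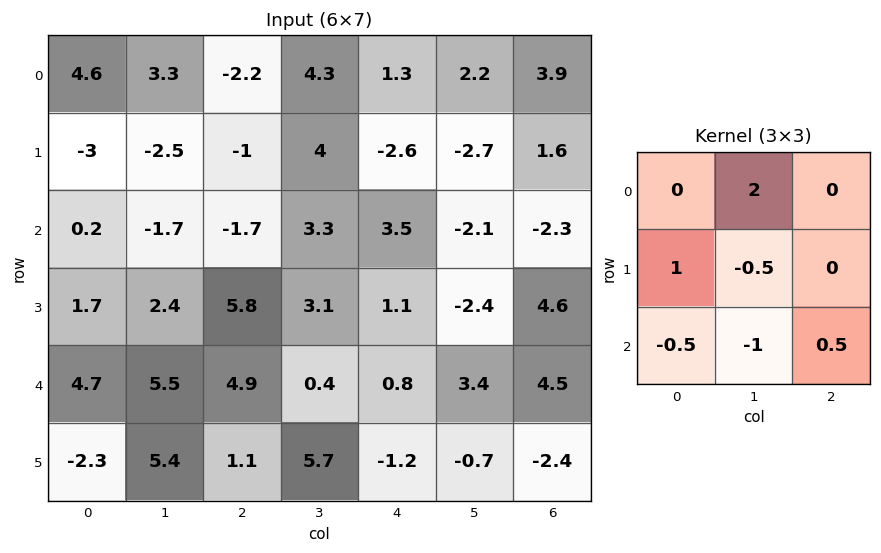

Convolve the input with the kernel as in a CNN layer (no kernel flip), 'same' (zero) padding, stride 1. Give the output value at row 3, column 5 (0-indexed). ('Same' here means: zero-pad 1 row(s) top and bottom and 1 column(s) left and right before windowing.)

The receptive field on the zero-padded input at this output position is [3.5 -2.1 -2.3 / 1.1 -2.4 4.6 / 0.8 3.4 4.5]. Elementwise product with the kernel and sum: -2.1·2 + 1.1·1 + -2.4·-0.5 + 0.8·-0.5 + 3.4·-1 + 4.5·0.5.

-3.45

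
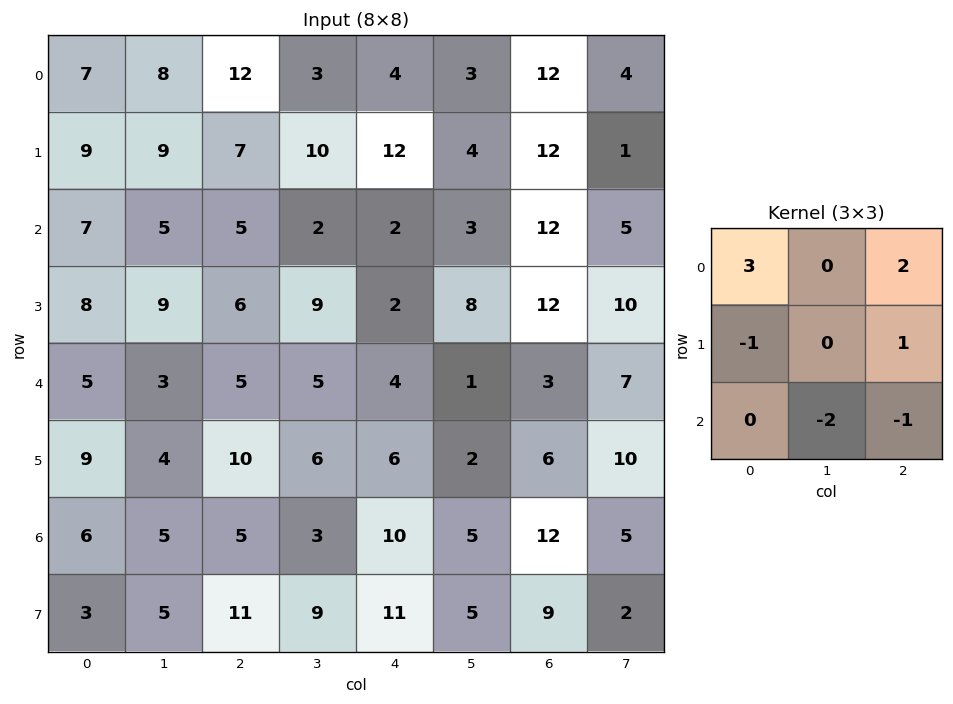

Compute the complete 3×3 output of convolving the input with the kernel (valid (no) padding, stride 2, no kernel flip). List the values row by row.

28 43 18
18 1 35
11 3 -4

Output[0,0]: The receptive field on the input at this output position is [7 8 12 / 9 9 7 / 7 5 5]. Elementwise product with the kernel and sum: 7·3 + 12·2 + 9·-1 + 7·1 + 5·-2 + 5·-1.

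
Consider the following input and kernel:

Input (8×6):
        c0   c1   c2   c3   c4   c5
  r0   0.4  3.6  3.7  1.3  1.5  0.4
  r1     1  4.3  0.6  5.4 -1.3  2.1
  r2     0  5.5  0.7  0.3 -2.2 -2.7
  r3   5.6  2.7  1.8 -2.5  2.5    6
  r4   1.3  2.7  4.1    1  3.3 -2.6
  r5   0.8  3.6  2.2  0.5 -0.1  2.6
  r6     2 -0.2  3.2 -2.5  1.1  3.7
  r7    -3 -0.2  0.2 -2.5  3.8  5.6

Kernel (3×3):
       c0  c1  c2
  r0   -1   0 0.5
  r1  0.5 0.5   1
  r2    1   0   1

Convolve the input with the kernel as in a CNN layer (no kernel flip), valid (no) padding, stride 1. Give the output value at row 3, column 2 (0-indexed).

7.4

The receptive field on the input at this output position is [1.8 -2.5 2.5 / 4.1 1 3.3 / 2.2 0.5 -0.1]. Elementwise product with the kernel and sum: 1.8·-1 + 2.5·0.5 + 4.1·0.5 + 1·0.5 + 3.3·1 + 2.2·1 + -0.1·1.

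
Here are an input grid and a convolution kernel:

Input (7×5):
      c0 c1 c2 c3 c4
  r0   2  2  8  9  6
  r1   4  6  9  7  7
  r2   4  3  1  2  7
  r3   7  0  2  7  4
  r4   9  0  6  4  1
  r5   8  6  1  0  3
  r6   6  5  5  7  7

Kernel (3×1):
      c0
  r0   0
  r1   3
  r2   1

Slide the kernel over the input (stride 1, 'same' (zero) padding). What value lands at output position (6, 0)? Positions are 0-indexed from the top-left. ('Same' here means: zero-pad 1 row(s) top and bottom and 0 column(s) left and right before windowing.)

18

The receptive field on the zero-padded input at this output position is [8 / 6 / 0]. Elementwise product with the kernel and sum: 6·3 + 0·1.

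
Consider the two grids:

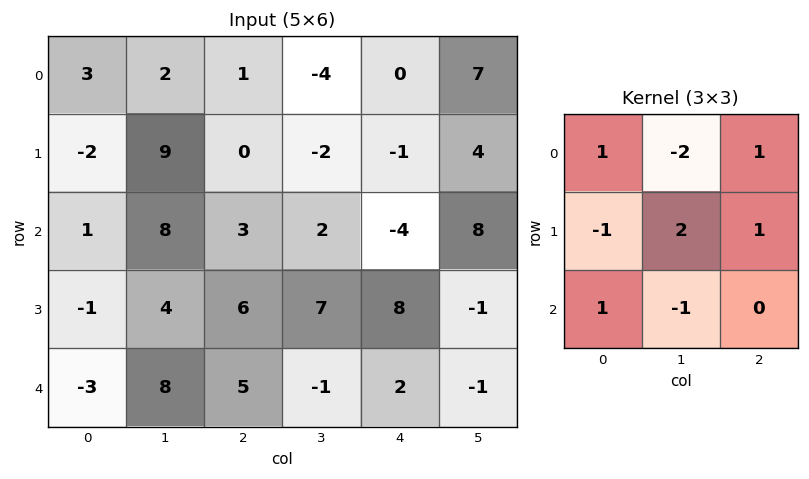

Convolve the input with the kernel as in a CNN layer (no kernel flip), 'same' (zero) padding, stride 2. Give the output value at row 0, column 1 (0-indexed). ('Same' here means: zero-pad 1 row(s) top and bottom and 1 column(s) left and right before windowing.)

The receptive field on the zero-padded input at this output position is [0 0 0 / 2 1 -4 / 9 0 -2]. Elementwise product with the kernel and sum: 0·1 + 0·-2 + 0·1 + 2·-1 + 1·2 + -4·1 + 9·1 + 0·-1.

5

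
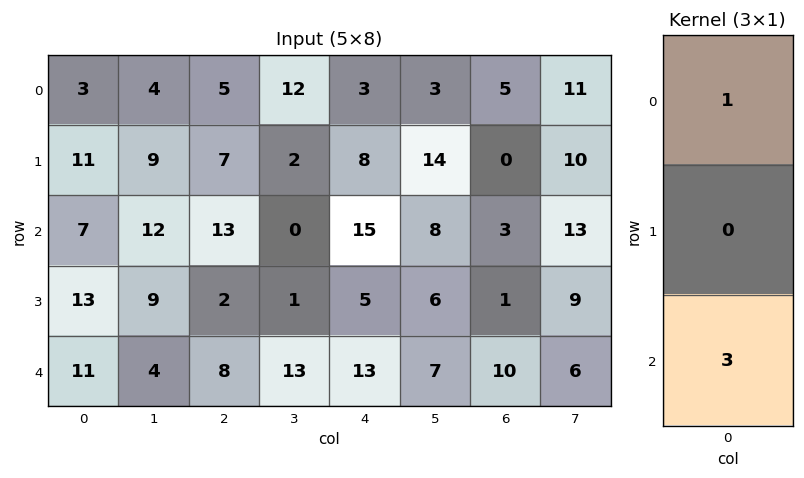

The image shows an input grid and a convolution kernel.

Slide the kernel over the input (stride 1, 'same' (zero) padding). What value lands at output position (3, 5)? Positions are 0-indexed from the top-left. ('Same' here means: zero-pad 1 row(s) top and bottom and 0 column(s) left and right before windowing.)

The receptive field on the zero-padded input at this output position is [8 / 6 / 7]. Elementwise product with the kernel and sum: 8·1 + 7·3.

29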